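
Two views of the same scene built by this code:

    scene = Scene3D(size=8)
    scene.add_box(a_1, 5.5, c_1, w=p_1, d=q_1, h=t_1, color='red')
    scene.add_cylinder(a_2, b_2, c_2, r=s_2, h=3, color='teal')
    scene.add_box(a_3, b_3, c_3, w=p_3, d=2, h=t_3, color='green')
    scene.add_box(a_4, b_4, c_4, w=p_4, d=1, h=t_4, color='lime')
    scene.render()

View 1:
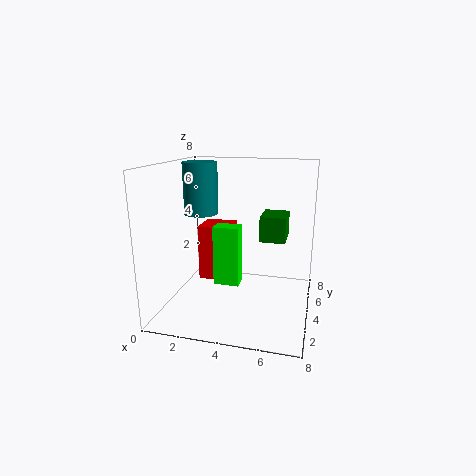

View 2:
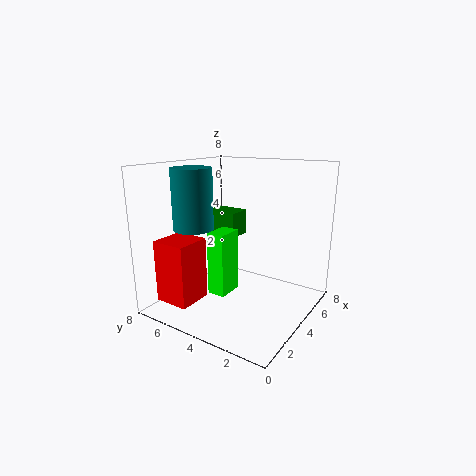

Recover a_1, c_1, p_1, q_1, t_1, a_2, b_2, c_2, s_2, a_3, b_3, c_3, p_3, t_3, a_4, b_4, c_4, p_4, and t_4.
a_1 = 1; c_1 = 0.5; p_1 = 2; q_1 = 2; t_1 = 3.5; a_2 = 1.5; b_2 = 5; c_2 = 5; s_2 = 1; a_3 = 5; b_3 = 5; c_3 = 3.5; p_3 = 1.5; t_3 = 1.5; a_4 = 2.5; b_4 = 4; c_4 = 1; p_4 = 1.5; t_4 = 3.5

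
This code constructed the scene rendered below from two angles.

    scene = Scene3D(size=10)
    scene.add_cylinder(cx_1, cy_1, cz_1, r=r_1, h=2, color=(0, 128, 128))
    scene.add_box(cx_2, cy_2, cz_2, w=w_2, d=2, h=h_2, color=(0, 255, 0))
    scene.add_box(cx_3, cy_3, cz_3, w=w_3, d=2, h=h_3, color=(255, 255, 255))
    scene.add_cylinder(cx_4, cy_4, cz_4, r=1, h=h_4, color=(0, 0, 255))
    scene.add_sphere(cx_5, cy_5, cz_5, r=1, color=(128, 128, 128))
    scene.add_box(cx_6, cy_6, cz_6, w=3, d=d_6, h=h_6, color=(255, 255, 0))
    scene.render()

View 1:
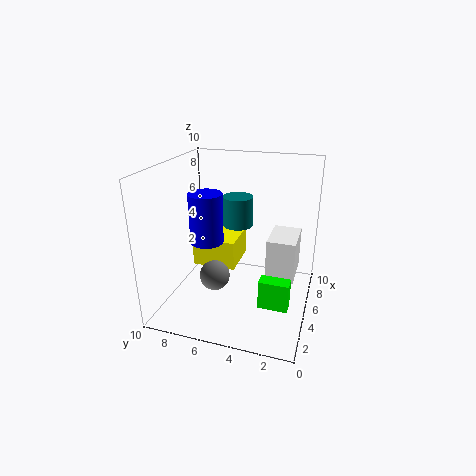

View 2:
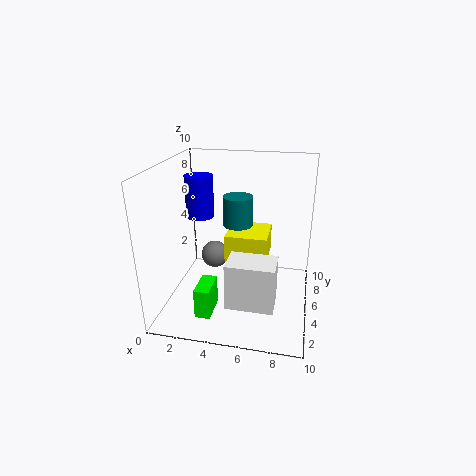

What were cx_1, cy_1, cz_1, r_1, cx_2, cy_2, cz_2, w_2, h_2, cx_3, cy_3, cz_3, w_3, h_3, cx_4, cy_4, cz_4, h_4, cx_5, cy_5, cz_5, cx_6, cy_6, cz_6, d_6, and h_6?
cx_1 = 5
cy_1 = 5
cz_1 = 6
r_1 = 1
cx_2 = 3
cy_2 = 1
cz_2 = 1
w_2 = 1
h_2 = 2
cx_3 = 5
cy_3 = 1
cz_3 = 2
w_3 = 3
h_3 = 3
cx_4 = 2
cy_4 = 6
cz_4 = 6
h_4 = 3
cx_5 = 3
cy_5 = 6
cz_5 = 3
cx_6 = 4
cy_6 = 5
cz_6 = 3
d_6 = 3
h_6 = 2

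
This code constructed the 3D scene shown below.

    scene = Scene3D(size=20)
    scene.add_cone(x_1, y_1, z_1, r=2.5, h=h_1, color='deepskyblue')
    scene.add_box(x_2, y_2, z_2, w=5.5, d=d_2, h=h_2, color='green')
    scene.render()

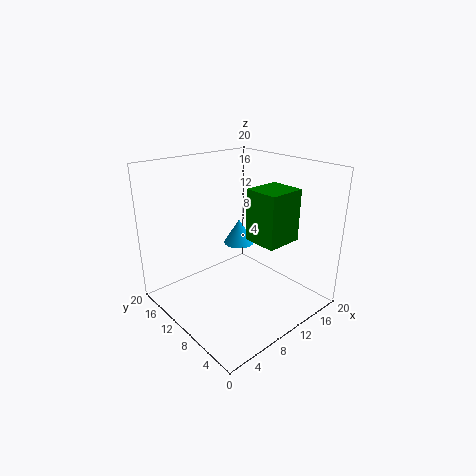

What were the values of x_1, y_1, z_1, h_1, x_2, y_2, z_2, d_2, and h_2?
x_1 = 15.5
y_1 = 16
z_1 = 5.5
h_1 = 4
x_2 = 12
y_2 = 5.5
z_2 = 9
d_2 = 5
h_2 = 7.5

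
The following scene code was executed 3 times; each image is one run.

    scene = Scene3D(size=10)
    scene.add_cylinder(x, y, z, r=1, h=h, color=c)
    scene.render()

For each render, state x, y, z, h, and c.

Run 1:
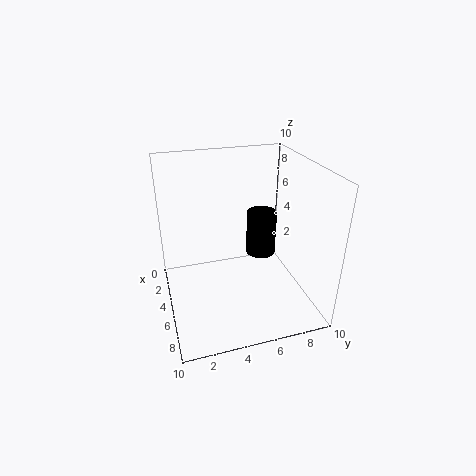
x = 5.5; y = 6.5; z = 4; h = 3; c = 'black'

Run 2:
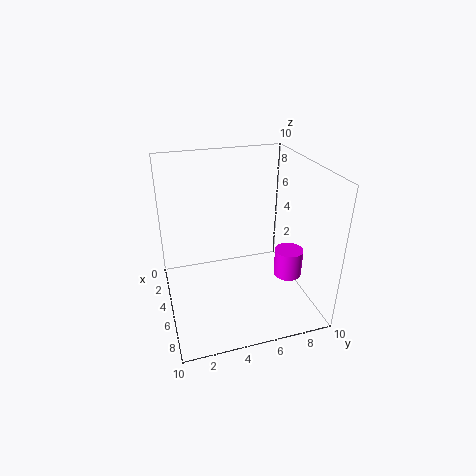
x = 6; y = 8.5; z = 2; h = 2; c = 'magenta'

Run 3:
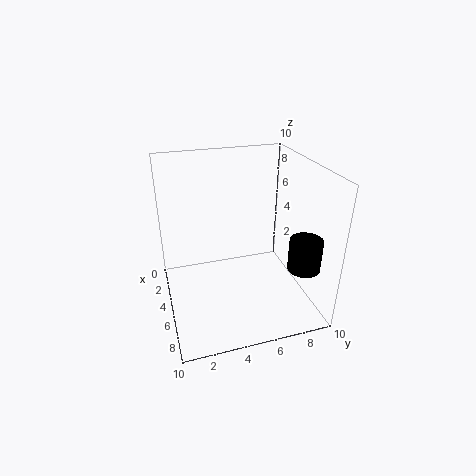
x = 9; y = 8; z = 4.5; h = 2; c = 'black'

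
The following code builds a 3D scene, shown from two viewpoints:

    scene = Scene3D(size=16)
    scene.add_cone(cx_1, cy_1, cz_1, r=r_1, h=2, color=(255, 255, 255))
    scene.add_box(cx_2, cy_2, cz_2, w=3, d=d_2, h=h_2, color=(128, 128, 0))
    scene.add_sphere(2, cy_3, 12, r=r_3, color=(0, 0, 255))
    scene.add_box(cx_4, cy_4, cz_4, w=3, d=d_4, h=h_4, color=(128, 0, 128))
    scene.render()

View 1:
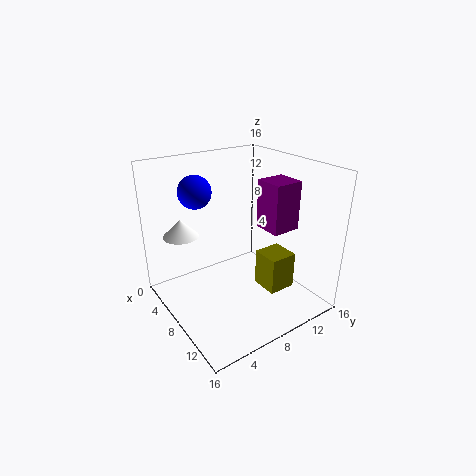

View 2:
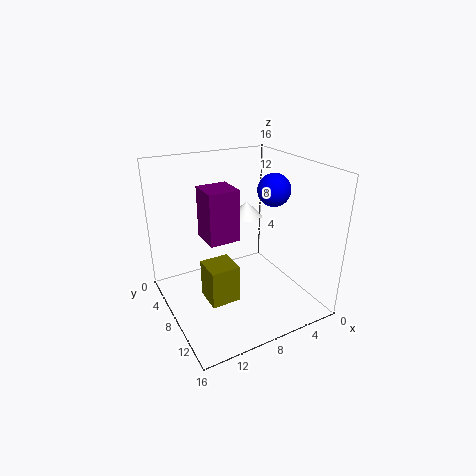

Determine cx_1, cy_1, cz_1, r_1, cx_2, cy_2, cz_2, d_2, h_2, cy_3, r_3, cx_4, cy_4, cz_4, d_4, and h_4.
cx_1 = 4; cy_1 = 3; cz_1 = 8; r_1 = 2; cx_2 = 10; cy_2 = 9; cz_2 = 3; d_2 = 3; h_2 = 4; cy_3 = 6; r_3 = 2; cx_4 = 10; cy_4 = 9; cz_4 = 10; d_4 = 3; h_4 = 5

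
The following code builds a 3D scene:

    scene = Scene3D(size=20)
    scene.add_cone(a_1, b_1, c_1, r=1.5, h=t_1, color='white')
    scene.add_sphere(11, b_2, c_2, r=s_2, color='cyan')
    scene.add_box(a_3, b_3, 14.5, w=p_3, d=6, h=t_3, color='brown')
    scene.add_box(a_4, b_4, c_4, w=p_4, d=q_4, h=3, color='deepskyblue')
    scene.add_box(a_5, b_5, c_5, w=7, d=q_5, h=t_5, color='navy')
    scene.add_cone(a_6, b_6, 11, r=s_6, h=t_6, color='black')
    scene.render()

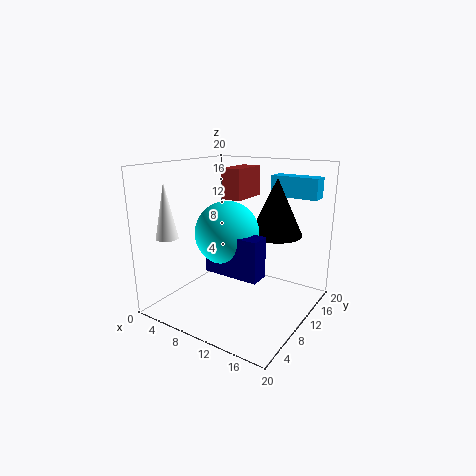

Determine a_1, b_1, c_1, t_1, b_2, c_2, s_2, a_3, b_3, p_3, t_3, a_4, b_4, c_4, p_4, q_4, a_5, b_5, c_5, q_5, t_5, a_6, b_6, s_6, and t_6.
a_1 = 3, b_1 = 3.5, c_1 = 10.5, t_1 = 7.5, b_2 = 6, c_2 = 12, s_2 = 4, a_3 = 5.5, b_3 = 12.5, p_3 = 3, t_3 = 4.5, a_4 = 11.5, b_4 = 16.5, c_4 = 15, p_4 = 7, q_4 = 2.5, a_5 = 9.5, b_5 = 3.5, c_5 = 7.5, q_5 = 2.5, t_5 = 5, a_6 = 15, b_6 = 11.5, s_6 = 3.5, t_6 = 7.5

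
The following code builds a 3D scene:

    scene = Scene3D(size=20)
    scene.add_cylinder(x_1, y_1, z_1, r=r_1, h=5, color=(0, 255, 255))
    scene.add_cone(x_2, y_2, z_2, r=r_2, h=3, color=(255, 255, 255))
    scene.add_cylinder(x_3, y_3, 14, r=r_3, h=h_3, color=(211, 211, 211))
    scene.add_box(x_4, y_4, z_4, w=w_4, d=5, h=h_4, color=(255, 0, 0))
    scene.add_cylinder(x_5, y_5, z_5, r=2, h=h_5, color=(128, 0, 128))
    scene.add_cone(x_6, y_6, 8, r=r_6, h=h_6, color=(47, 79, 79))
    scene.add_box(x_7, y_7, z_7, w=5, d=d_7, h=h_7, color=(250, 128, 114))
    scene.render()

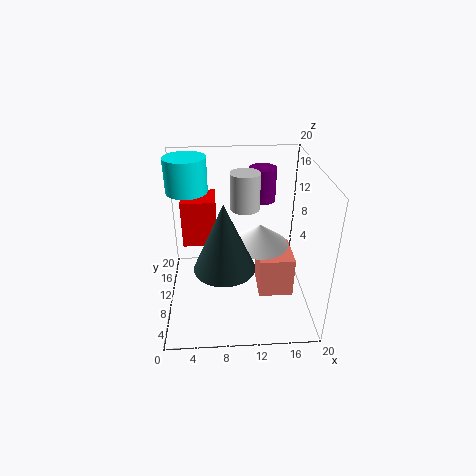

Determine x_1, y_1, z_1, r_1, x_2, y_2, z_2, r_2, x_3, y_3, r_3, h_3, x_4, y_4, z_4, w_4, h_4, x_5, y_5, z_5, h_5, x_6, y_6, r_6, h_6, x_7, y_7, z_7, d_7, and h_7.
x_1 = 3, y_1 = 15, z_1 = 15, r_1 = 3, x_2 = 13, y_2 = 10, z_2 = 9, r_2 = 4, x_3 = 11, y_3 = 11, r_3 = 2, h_3 = 5, x_4 = 2, y_4 = 13, z_4 = 7, w_4 = 5, h_4 = 7, x_5 = 14, y_5 = 16, z_5 = 13, h_5 = 5, x_6 = 8, y_6 = 6, r_6 = 4, h_6 = 9, x_7 = 13, y_7 = 8, z_7 = 1, d_7 = 6, h_7 = 6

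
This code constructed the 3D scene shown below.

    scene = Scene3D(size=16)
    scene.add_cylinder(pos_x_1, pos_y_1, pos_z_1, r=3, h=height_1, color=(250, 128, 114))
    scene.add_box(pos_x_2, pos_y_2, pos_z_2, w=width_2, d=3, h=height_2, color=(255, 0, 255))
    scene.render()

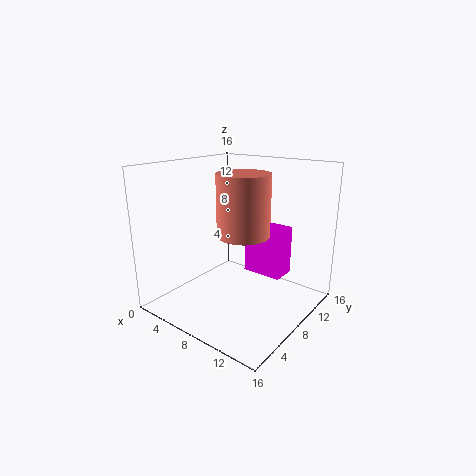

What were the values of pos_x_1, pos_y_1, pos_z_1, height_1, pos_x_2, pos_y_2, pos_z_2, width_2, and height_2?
pos_x_1 = 8
pos_y_1 = 9
pos_z_1 = 8
height_1 = 7
pos_x_2 = 6
pos_y_2 = 12
pos_z_2 = 2
width_2 = 5
height_2 = 6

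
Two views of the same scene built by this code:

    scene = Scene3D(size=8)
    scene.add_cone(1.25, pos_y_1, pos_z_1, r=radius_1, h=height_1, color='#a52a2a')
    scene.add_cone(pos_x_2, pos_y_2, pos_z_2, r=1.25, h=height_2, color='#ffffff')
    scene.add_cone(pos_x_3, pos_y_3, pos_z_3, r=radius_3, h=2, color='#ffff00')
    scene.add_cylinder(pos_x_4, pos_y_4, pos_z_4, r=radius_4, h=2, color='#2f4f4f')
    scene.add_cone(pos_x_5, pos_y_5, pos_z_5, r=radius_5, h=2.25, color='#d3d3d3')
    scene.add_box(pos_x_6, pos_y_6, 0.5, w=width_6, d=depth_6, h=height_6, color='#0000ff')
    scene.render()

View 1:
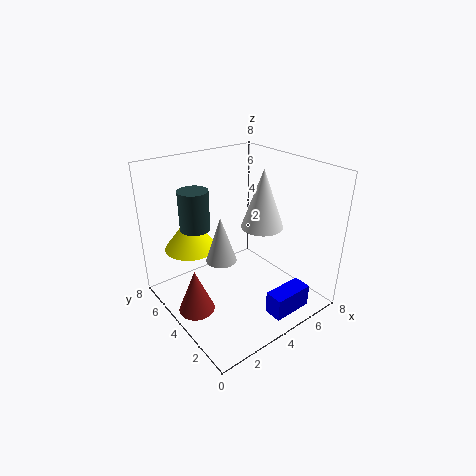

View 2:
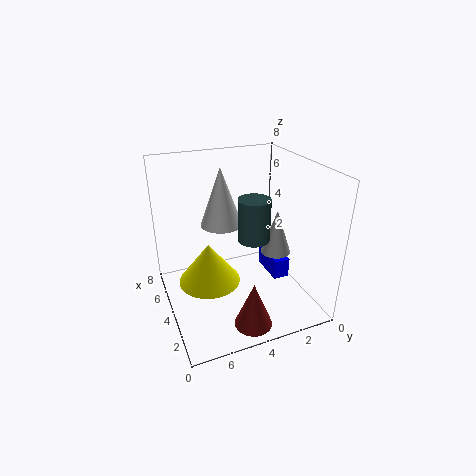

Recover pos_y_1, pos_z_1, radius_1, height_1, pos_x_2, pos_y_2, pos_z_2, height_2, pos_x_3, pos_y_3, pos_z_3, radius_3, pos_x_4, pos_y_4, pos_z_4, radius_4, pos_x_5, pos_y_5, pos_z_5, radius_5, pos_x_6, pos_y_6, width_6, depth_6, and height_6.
pos_y_1 = 4.25
pos_z_1 = 0.25
radius_1 = 1
height_1 = 2.5
pos_x_2 = 6
pos_y_2 = 4.25
pos_z_2 = 4
height_2 = 3.5
pos_x_3 = 2.25
pos_y_3 = 6.25
pos_z_3 = 3
radius_3 = 1.5
pos_x_4 = 1.5
pos_y_4 = 4.25
pos_z_4 = 5.25
radius_4 = 0.75
pos_x_5 = 2
pos_y_5 = 2.75
pos_z_5 = 4
radius_5 = 0.75
pos_x_6 = 4
pos_y_6 = 0.5
width_6 = 2.25
depth_6 = 1
height_6 = 1.25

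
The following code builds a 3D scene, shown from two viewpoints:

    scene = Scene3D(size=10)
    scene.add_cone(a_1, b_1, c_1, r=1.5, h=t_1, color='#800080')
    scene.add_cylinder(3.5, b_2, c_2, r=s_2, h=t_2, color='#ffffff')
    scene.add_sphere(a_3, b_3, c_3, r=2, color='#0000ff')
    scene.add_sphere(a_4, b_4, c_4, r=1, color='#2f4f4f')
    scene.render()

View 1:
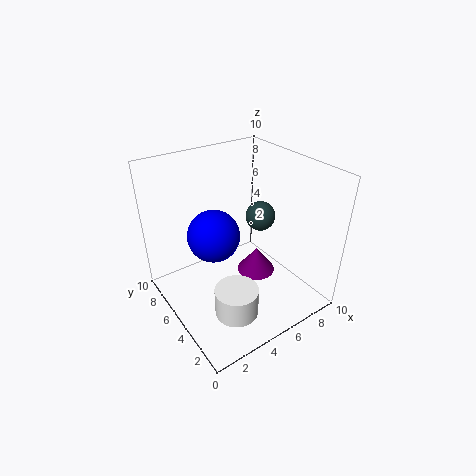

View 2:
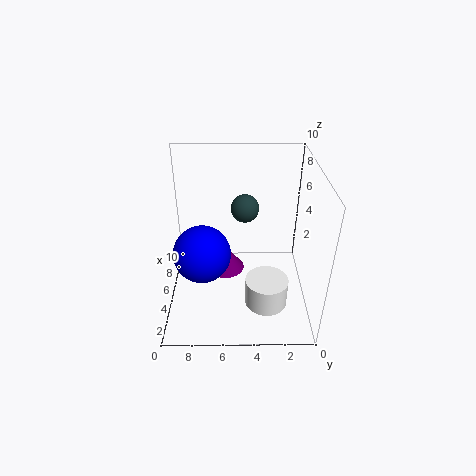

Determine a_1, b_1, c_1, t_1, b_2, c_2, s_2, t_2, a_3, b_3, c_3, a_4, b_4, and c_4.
a_1 = 7.5, b_1 = 6, c_1 = 0.5, t_1 = 2, b_2 = 3, c_2 = 0.5, s_2 = 1.5, t_2 = 2, a_3 = 4.5, b_3 = 7.5, c_3 = 4, a_4 = 6.5, b_4 = 4.5, c_4 = 6.5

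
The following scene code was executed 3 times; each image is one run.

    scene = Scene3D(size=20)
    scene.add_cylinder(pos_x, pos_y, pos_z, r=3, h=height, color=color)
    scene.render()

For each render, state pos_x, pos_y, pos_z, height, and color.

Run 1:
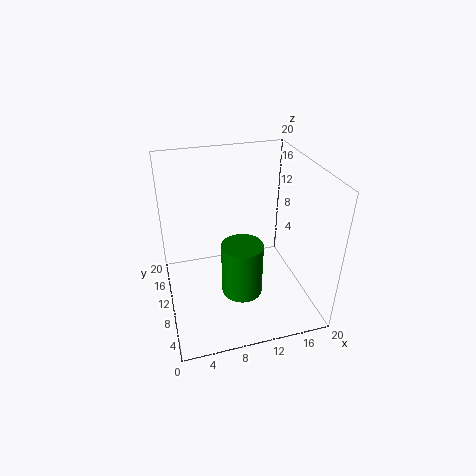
pos_x = 10.5; pos_y = 9.5; pos_z = 1; height = 8; color = 'green'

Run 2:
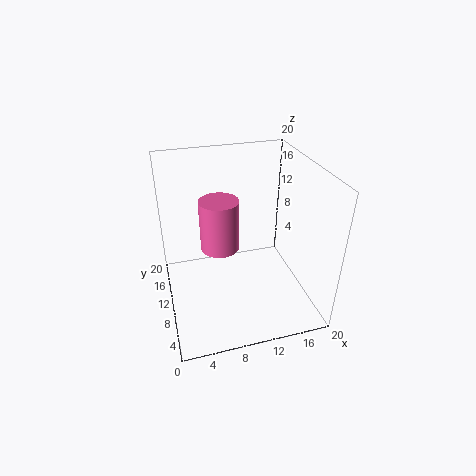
pos_x = 8.5; pos_y = 15; pos_z = 5.5; height = 8; color = 'hotpink'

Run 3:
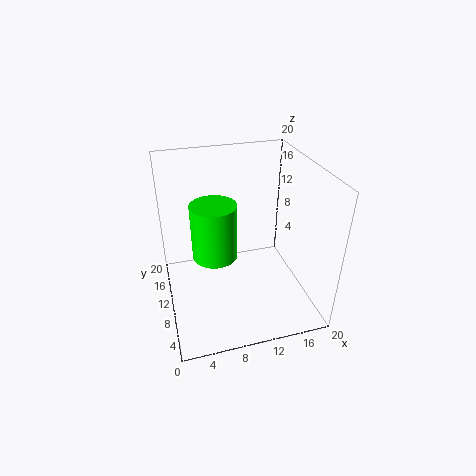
pos_x = 6.5; pos_y = 9; pos_z = 8.5; height = 7.5; color = 'lime'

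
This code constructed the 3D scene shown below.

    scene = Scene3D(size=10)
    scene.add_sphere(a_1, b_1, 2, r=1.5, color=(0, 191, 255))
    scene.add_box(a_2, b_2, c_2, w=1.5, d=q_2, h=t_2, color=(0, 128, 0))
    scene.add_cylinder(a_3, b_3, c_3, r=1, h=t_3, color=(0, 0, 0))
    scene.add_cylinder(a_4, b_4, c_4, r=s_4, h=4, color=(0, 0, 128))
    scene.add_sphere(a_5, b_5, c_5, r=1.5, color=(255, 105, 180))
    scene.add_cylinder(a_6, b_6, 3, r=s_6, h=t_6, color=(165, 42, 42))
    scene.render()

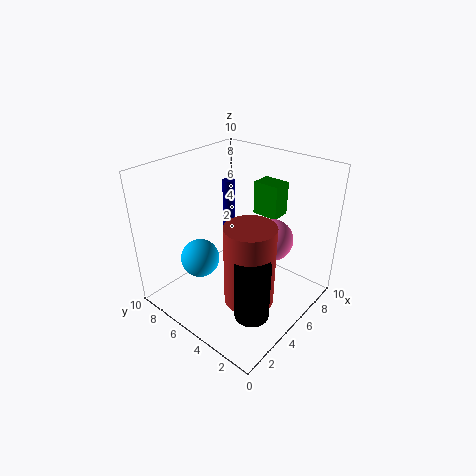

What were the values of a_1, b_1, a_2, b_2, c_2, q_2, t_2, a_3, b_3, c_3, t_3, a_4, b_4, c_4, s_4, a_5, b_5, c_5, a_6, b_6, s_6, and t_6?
a_1 = 4.5, b_1 = 8.5, a_2 = 8, b_2 = 4, c_2 = 5.5, q_2 = 2, t_2 = 2.5, a_3 = 1.5, b_3 = 1, c_3 = 3, t_3 = 3.5, a_4 = 8, b_4 = 8.5, c_4 = 3.5, s_4 = 0.5, a_5 = 7, b_5 = 3.5, c_5 = 4.5, a_6 = 2.5, b_6 = 2, s_6 = 1.5, t_6 = 5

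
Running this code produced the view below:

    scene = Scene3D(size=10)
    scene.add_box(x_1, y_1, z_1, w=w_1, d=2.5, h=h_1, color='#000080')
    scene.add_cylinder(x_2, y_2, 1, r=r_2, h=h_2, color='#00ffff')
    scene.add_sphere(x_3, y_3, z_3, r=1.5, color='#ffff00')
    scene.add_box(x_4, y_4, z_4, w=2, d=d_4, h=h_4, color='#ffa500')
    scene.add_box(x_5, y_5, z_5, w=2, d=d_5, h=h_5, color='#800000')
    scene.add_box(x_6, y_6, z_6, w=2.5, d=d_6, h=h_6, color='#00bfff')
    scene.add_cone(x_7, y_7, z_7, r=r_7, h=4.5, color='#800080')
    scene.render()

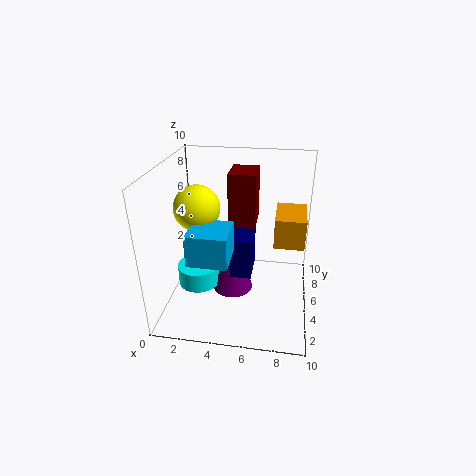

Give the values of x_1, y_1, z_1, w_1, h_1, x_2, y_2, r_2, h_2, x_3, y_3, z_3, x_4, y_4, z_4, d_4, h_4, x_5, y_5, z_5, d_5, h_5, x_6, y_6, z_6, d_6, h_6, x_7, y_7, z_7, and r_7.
x_1 = 4.5; y_1 = 4.5; z_1 = 2; w_1 = 1.5; h_1 = 3; x_2 = 2; y_2 = 5; r_2 = 1.5; h_2 = 1.5; x_3 = 2.5; y_3 = 4; z_3 = 7.5; x_4 = 7.5; y_4 = 4; z_4 = 5; d_4 = 3; h_4 = 2; x_5 = 4; y_5 = 6.5; z_5 = 5; d_5 = 2.5; h_5 = 4; x_6 = 2.5; y_6 = 1; z_6 = 5; d_6 = 2.5; h_6 = 2; x_7 = 4.5; y_7 = 5.5; z_7 = 0.5; r_7 = 1.5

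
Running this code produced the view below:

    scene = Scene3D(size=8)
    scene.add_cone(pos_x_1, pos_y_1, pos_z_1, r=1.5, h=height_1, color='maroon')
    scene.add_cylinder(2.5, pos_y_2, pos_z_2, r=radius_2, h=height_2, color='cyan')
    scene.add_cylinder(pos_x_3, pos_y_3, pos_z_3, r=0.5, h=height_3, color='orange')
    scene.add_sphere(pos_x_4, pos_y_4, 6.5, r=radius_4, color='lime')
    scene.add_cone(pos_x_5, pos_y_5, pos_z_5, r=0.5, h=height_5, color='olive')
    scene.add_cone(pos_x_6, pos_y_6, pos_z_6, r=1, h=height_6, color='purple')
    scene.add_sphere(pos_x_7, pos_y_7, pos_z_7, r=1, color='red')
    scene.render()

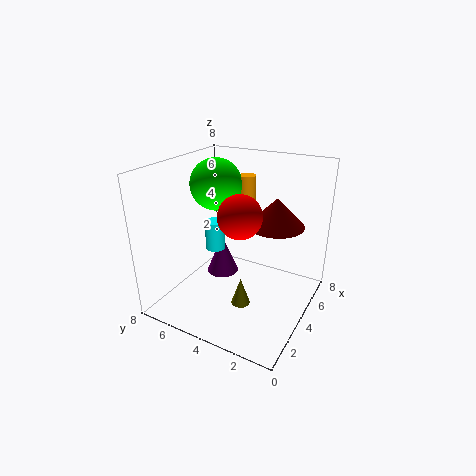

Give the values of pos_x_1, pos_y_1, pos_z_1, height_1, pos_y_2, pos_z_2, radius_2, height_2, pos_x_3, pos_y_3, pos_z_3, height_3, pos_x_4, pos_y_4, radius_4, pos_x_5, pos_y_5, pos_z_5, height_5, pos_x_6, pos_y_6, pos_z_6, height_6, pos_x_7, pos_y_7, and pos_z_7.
pos_x_1 = 4.5, pos_y_1 = 2, pos_z_1 = 5, height_1 = 1.5, pos_y_2 = 4.5, pos_z_2 = 4, radius_2 = 0.5, height_2 = 1.5, pos_x_3 = 6, pos_y_3 = 4.5, pos_z_3 = 5, height_3 = 2, pos_x_4 = 5, pos_y_4 = 6, radius_4 = 1.5, pos_x_5 = 2.5, pos_y_5 = 3, pos_z_5 = 1, height_5 = 1.5, pos_x_6 = 5.5, pos_y_6 = 6, pos_z_6 = 0.5, height_6 = 2.5, pos_x_7 = 1.5, pos_y_7 = 2.5, pos_z_7 = 6.5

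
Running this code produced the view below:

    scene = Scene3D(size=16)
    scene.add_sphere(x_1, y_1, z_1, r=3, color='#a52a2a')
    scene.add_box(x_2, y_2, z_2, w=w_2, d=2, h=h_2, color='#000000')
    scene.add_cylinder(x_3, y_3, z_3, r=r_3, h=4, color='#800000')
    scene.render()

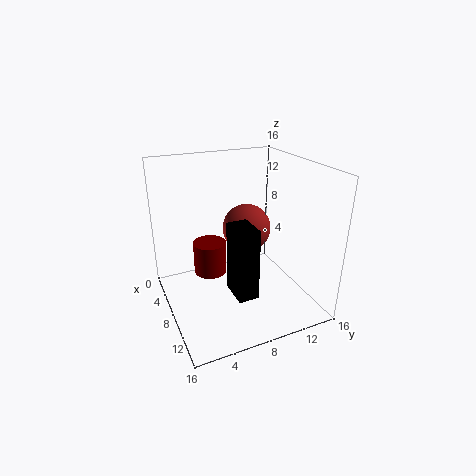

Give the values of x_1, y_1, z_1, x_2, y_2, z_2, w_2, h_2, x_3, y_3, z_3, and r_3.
x_1 = 4
y_1 = 11
z_1 = 7
x_2 = 12
y_2 = 5
z_2 = 5
w_2 = 3
h_2 = 7
x_3 = 4
y_3 = 6
z_3 = 2
r_3 = 2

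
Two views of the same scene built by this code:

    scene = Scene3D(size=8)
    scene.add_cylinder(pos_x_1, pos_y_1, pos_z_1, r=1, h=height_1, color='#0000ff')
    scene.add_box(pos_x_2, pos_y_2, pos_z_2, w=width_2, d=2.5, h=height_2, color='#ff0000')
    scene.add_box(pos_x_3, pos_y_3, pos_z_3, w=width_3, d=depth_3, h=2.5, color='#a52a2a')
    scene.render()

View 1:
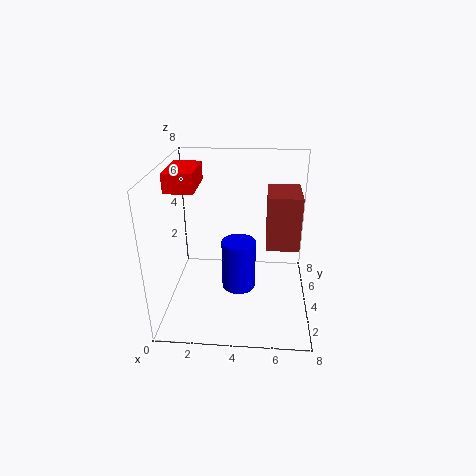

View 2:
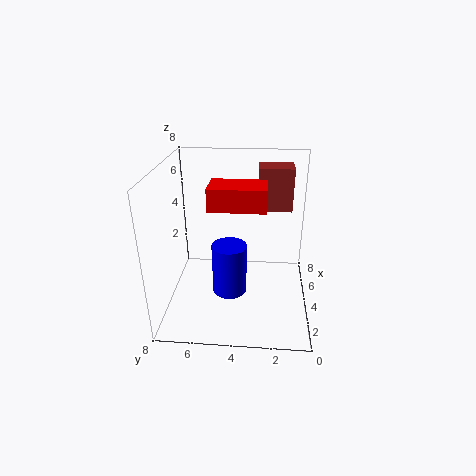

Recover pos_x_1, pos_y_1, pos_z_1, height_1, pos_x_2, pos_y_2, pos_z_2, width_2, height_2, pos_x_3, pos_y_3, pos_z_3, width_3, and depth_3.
pos_x_1 = 4
pos_y_1 = 4.5
pos_z_1 = 0.5
height_1 = 3
pos_x_2 = 0.5
pos_y_2 = 2.5
pos_z_2 = 7
width_2 = 1.5
height_2 = 1
pos_x_3 = 5.5
pos_y_3 = 1
pos_z_3 = 5
width_3 = 1.5
depth_3 = 2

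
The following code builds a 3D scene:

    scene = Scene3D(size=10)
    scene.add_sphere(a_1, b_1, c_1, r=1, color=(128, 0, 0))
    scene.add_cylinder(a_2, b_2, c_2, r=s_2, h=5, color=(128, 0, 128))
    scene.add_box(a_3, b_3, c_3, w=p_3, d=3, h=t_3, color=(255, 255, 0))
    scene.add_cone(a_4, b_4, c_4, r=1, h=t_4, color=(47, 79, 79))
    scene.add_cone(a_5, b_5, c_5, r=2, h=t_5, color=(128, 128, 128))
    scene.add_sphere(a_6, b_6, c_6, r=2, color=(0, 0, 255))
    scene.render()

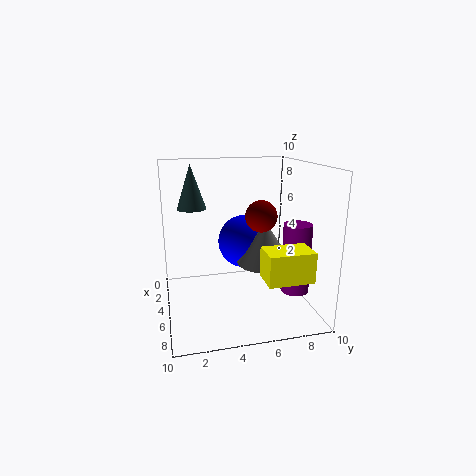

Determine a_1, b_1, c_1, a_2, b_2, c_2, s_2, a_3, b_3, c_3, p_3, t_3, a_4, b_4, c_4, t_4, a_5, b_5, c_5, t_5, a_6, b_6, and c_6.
a_1 = 7
b_1 = 6
c_1 = 7
a_2 = 6
b_2 = 9
c_2 = 1
s_2 = 1
a_3 = 7
b_3 = 6
c_3 = 3
p_3 = 2
t_3 = 2
a_4 = 4
b_4 = 2
c_4 = 7
t_4 = 3
a_5 = 5
b_5 = 7
c_5 = 3
t_5 = 3
a_6 = 3
b_6 = 6
c_6 = 4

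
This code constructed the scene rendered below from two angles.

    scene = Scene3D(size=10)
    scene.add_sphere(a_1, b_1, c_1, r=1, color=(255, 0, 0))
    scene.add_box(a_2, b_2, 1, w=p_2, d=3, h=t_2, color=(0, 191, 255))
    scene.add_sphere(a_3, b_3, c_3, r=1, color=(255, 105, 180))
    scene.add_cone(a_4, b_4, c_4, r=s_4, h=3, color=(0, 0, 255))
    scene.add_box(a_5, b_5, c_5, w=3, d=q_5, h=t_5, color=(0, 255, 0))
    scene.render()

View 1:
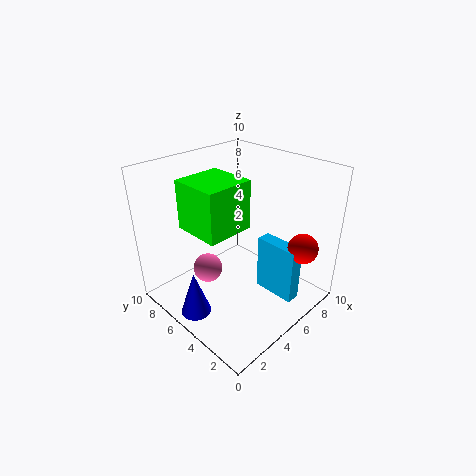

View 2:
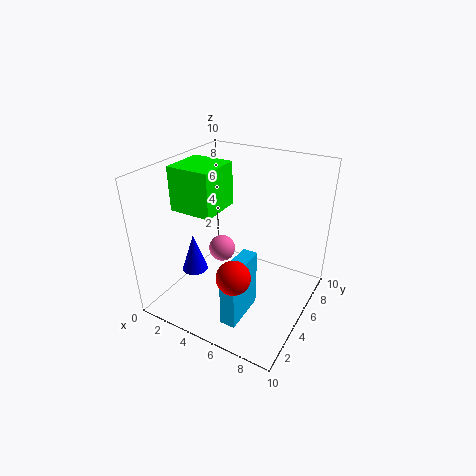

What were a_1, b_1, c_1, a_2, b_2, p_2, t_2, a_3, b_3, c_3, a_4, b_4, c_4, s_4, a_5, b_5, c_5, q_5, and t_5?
a_1 = 7; b_1 = 1; c_1 = 5; a_2 = 6; b_2 = 1; p_2 = 1; t_2 = 4; a_3 = 3; b_3 = 6; c_3 = 3; a_4 = 1; b_4 = 5; c_4 = 1; s_4 = 1; a_5 = 1; b_5 = 3; c_5 = 7; q_5 = 3; t_5 = 3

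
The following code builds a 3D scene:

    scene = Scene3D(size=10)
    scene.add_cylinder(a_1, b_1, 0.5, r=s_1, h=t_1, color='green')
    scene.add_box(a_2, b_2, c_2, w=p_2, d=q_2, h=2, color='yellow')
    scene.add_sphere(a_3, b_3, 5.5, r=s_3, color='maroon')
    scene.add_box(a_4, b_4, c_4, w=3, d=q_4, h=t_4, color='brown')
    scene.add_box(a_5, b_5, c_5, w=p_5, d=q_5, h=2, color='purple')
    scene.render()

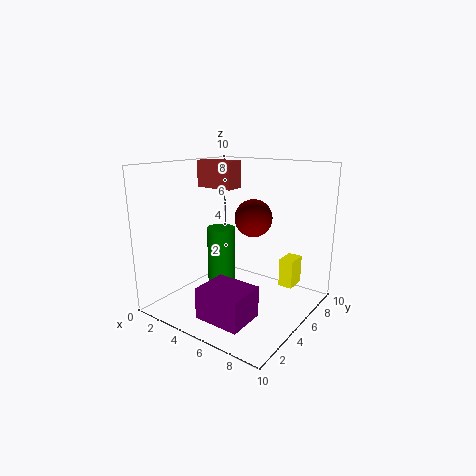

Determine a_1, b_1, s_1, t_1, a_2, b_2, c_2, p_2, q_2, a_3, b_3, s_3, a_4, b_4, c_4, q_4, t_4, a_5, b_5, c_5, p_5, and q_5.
a_1 = 3.5; b_1 = 5; s_1 = 1; t_1 = 5; a_2 = 7.5; b_2 = 6.5; c_2 = 1.5; p_2 = 1; q_2 = 1.5; a_3 = 4; b_3 = 8.5; s_3 = 1.5; a_4 = 0.5; b_4 = 6; c_4 = 8; q_4 = 1.5; t_4 = 2; a_5 = 5; b_5 = 0.5; c_5 = 1; p_5 = 3; q_5 = 2.5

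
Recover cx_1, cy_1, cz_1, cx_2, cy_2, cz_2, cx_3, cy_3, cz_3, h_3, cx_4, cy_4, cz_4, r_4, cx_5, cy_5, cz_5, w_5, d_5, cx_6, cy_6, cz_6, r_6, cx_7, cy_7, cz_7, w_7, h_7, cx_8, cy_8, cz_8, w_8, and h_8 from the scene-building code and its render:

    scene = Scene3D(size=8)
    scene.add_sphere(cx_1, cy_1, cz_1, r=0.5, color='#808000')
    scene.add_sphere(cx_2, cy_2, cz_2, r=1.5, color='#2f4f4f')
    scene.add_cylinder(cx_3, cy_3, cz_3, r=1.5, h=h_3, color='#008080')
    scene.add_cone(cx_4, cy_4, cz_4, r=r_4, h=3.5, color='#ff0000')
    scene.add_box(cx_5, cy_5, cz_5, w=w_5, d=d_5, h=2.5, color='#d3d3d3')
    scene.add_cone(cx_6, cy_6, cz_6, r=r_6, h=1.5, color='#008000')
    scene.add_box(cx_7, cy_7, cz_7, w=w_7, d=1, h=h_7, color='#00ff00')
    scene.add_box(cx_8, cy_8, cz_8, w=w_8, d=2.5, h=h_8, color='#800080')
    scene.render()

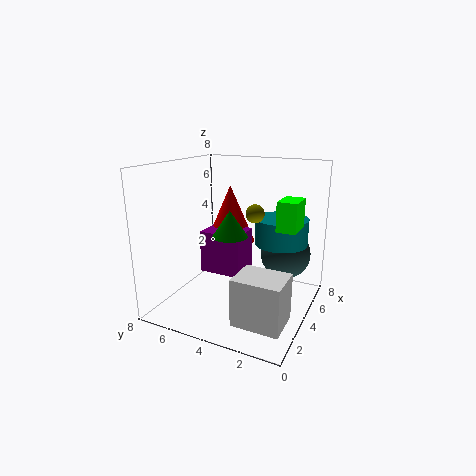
cx_1 = 4; cy_1 = 3; cz_1 = 5.5; cx_2 = 6.5; cy_2 = 2; cz_2 = 2.5; cx_3 = 5.5; cy_3 = 2; cz_3 = 3.5; h_3 = 1.5; cx_4 = 6; cy_4 = 5.5; cz_4 = 3; r_4 = 1.5; cx_5 = 1; cy_5 = 0.5; cz_5 = 0.5; w_5 = 2; d_5 = 2.5; cx_6 = 4; cy_6 = 4.5; cz_6 = 4; r_6 = 1; cx_7 = 3; cy_7 = 0.5; cz_7 = 5; w_7 = 1.5; h_7 = 1.5; cx_8 = 4; cy_8 = 4; cz_8 = 1.5; w_8 = 2; h_8 = 2.5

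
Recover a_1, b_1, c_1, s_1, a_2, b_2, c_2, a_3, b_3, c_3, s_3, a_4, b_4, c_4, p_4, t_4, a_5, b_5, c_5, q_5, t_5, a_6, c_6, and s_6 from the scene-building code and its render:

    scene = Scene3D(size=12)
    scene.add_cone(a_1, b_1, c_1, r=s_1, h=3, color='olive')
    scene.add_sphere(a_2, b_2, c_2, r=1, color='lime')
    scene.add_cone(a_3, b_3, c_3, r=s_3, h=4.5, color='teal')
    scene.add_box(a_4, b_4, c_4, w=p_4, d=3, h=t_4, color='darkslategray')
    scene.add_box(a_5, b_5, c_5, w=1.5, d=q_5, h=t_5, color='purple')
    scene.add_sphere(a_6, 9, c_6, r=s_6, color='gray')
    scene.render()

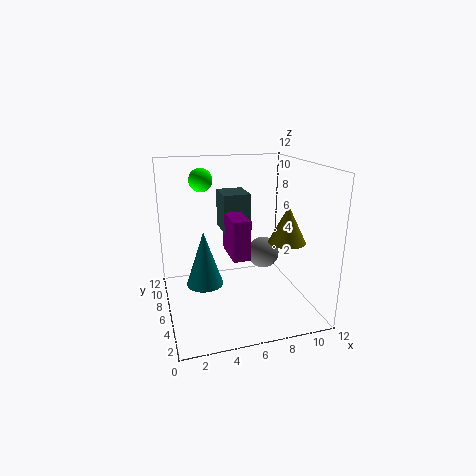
a_1 = 9.5, b_1 = 4, c_1 = 6, s_1 = 1.5, a_2 = 3.5, b_2 = 8.5, c_2 = 10.5, a_3 = 3, b_3 = 5.5, c_3 = 2.5, s_3 = 1.5, a_4 = 5.5, b_4 = 8.5, c_4 = 5.5, p_4 = 2.5, t_4 = 3.5, a_5 = 5.5, b_5 = 5.5, c_5 = 4, q_5 = 3.5, t_5 = 3.5, a_6 = 9.5, c_6 = 3, s_6 = 1.5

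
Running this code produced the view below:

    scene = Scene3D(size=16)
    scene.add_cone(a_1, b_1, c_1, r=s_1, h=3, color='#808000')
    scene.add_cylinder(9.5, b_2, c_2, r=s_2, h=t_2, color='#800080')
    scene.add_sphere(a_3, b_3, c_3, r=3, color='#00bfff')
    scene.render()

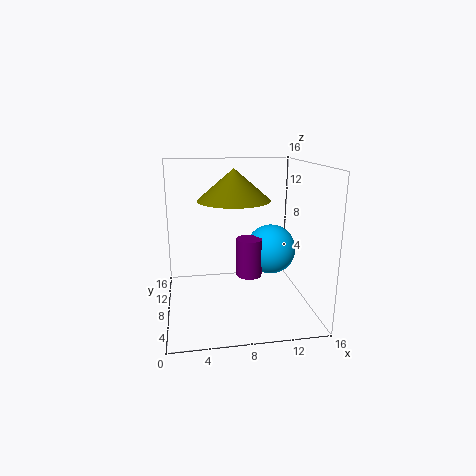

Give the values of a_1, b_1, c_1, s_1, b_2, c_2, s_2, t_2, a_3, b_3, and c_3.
a_1 = 7, b_1 = 4.5, c_1 = 13, s_1 = 3.5, b_2 = 9, c_2 = 3, s_2 = 1.5, t_2 = 4.5, a_3 = 12.5, b_3 = 10.5, c_3 = 5.5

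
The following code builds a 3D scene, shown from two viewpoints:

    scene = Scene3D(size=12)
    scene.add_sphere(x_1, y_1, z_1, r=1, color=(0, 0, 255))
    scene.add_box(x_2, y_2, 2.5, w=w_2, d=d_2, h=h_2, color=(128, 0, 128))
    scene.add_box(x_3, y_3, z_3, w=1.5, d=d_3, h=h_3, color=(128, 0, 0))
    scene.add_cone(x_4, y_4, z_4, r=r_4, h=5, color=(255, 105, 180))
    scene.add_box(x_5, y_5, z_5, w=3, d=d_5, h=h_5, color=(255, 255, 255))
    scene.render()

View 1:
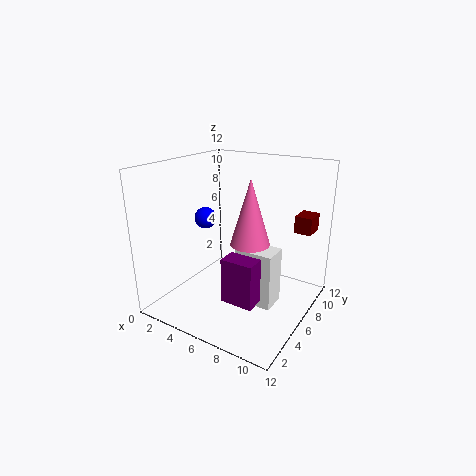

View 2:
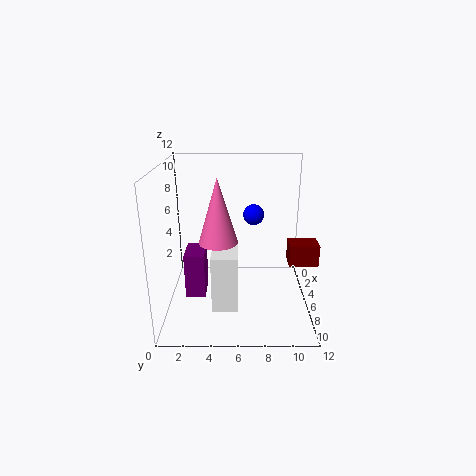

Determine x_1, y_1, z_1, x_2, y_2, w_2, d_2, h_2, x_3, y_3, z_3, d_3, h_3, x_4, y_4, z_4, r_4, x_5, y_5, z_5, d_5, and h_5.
x_1 = 1.5; y_1 = 7.5; z_1 = 6.5; x_2 = 7; y_2 = 2; w_2 = 2.5; d_2 = 1.5; h_2 = 3.5; x_3 = 9.5; y_3 = 9.5; z_3 = 6; d_3 = 2; h_3 = 1.5; x_4 = 8; y_4 = 4.5; z_4 = 6.5; r_4 = 1.5; x_5 = 7; y_5 = 4; z_5 = 1.5; d_5 = 2; h_5 = 4.5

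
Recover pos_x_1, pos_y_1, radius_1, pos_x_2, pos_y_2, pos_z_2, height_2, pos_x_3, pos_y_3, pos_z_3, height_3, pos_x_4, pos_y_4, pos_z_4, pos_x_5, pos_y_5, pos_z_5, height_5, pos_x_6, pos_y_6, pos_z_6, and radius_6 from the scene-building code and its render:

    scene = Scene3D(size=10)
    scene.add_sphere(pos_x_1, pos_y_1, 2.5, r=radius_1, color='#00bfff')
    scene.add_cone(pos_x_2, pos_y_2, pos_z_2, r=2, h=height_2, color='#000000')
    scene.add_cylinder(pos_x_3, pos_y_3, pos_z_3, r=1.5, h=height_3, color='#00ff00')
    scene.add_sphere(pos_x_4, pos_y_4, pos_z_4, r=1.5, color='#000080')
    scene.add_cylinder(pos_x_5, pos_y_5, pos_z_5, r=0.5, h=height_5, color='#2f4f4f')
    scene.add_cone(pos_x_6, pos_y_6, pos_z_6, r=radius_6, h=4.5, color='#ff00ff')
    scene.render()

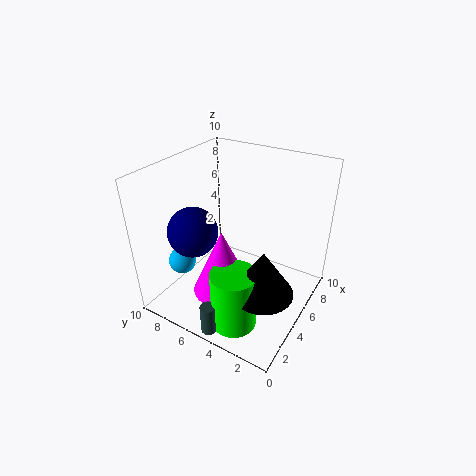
pos_x_1 = 3.5, pos_y_1 = 9, radius_1 = 1, pos_x_2 = 3, pos_y_2 = 2, pos_z_2 = 3, height_2 = 3, pos_x_3 = 2, pos_y_3 = 3.5, pos_z_3 = 0.5, height_3 = 4, pos_x_4 = 1.5, pos_y_4 = 6, pos_z_4 = 7, pos_x_5 = 0.5, pos_y_5 = 4.5, pos_z_5 = 0.5, height_5 = 2, pos_x_6 = 3, pos_y_6 = 5, pos_z_6 = 2, radius_6 = 2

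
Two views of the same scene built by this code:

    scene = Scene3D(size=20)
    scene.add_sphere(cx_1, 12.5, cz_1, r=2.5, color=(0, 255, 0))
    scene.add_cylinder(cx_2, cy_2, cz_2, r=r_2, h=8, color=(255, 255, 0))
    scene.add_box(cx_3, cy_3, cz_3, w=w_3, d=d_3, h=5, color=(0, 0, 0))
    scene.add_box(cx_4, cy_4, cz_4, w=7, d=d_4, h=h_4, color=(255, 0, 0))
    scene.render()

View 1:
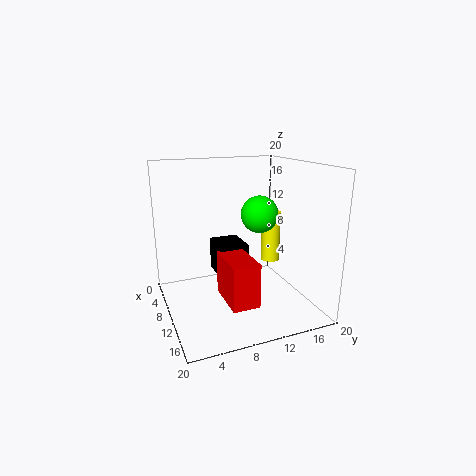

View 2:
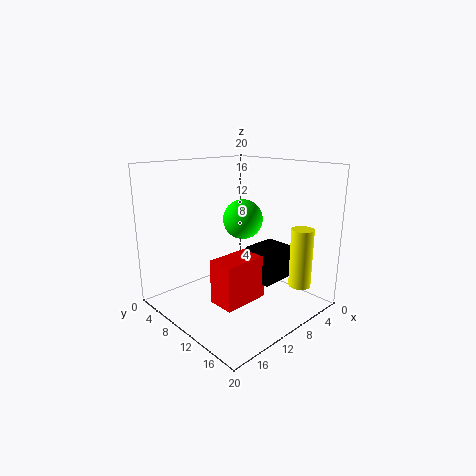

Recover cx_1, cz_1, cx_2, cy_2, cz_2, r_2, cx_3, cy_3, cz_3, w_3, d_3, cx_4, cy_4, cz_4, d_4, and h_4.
cx_1 = 11.5, cz_1 = 13.5, cx_2 = 5.5, cy_2 = 17.5, cz_2 = 4, r_2 = 1.5, cx_3 = 1.5, cy_3 = 8.5, cz_3 = 2.5, w_3 = 5.5, d_3 = 4.5, cx_4 = 6.5, cy_4 = 8, cz_4 = 0.5, d_4 = 4, h_4 = 6.5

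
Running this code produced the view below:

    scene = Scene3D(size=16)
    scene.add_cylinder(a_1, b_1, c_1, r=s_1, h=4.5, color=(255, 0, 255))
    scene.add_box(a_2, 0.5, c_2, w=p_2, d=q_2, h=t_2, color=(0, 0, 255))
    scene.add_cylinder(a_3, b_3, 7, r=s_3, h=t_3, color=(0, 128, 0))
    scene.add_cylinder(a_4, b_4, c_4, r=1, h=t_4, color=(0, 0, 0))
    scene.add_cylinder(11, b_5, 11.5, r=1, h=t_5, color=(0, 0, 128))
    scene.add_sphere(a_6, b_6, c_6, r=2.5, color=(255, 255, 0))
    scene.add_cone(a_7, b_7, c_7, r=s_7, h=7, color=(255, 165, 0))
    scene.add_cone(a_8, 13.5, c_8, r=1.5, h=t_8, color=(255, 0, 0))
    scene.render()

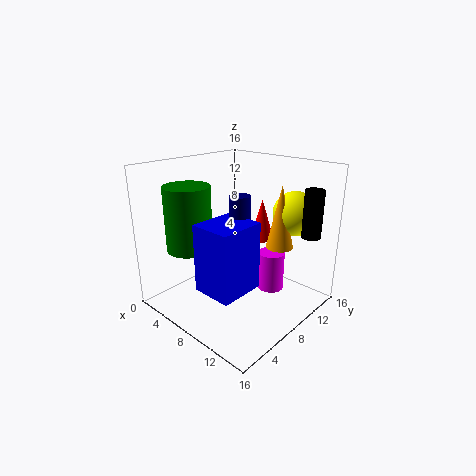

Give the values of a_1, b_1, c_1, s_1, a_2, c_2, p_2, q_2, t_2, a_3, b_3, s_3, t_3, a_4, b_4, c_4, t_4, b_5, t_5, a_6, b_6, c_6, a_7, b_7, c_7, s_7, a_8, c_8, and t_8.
a_1 = 10.5, b_1 = 11, c_1 = 1.5, s_1 = 1.5, a_2 = 9.5, c_2 = 5.5, p_2 = 4, q_2 = 4.5, t_2 = 6.5, a_3 = 4.5, b_3 = 4, s_3 = 2.5, t_3 = 7, a_4 = 15, b_4 = 11.5, c_4 = 9, t_4 = 5, b_5 = 5, t_5 = 2.5, a_6 = 12, b_6 = 13, c_6 = 10.5, a_7 = 11.5, b_7 = 11, c_7 = 7, s_7 = 1.5, a_8 = 7, c_8 = 6, t_8 = 5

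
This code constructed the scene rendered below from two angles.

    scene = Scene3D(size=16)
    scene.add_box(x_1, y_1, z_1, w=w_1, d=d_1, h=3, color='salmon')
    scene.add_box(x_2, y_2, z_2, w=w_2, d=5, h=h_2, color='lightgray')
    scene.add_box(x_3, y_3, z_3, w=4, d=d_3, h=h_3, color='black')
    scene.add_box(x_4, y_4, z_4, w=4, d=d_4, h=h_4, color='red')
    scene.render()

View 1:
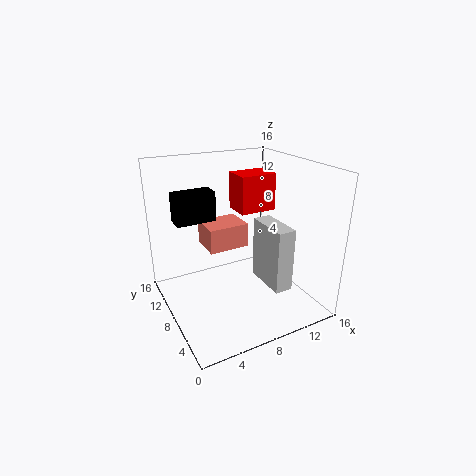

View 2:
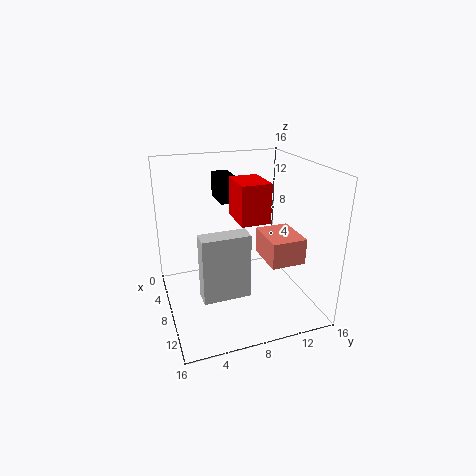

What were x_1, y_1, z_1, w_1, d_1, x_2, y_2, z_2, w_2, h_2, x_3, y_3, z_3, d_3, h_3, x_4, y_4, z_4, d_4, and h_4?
x_1 = 6
y_1 = 11
z_1 = 5
w_1 = 5
d_1 = 4
x_2 = 10
y_2 = 3
z_2 = 3
w_2 = 2
h_2 = 7
x_3 = 1
y_3 = 7
z_3 = 11
d_3 = 2
h_3 = 3
x_4 = 8
y_4 = 7
z_4 = 11
d_4 = 3
h_4 = 4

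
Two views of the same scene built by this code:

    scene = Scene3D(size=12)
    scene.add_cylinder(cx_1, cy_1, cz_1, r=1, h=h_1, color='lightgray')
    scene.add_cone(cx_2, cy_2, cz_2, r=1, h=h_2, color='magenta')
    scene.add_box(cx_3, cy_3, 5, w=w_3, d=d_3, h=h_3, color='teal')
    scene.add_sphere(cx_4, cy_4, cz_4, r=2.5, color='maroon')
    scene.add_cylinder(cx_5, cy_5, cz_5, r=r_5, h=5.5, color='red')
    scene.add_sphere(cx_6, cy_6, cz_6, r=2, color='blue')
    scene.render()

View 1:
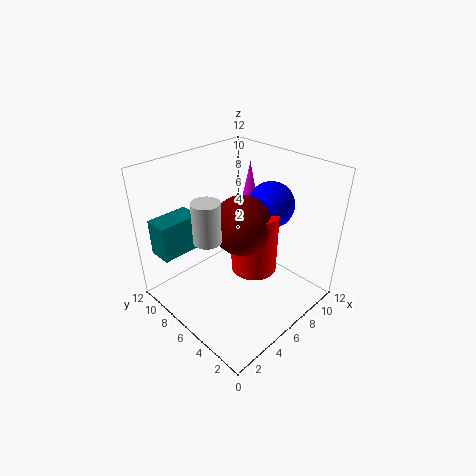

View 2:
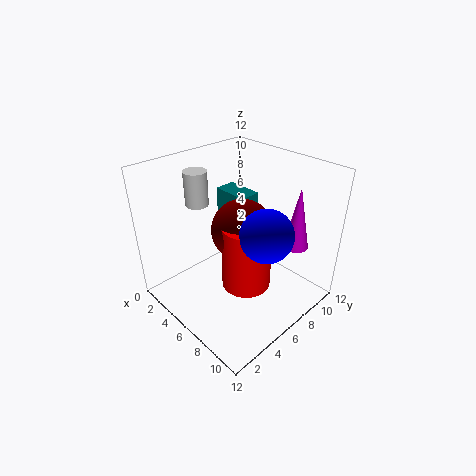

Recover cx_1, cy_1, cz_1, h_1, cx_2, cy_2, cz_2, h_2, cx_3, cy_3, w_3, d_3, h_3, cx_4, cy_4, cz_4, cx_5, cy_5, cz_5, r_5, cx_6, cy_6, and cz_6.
cx_1 = 2, cy_1 = 5, cz_1 = 8, h_1 = 3, cx_2 = 10, cy_2 = 8.5, cz_2 = 6, h_2 = 5, cx_3 = 0.5, cy_3 = 8.5, w_3 = 3.5, d_3 = 2, h_3 = 3, cx_4 = 6.5, cy_4 = 6, cz_4 = 7, cx_5 = 7.5, cy_5 = 5.5, cz_5 = 2.5, r_5 = 2, cx_6 = 9.5, cy_6 = 5.5, cz_6 = 8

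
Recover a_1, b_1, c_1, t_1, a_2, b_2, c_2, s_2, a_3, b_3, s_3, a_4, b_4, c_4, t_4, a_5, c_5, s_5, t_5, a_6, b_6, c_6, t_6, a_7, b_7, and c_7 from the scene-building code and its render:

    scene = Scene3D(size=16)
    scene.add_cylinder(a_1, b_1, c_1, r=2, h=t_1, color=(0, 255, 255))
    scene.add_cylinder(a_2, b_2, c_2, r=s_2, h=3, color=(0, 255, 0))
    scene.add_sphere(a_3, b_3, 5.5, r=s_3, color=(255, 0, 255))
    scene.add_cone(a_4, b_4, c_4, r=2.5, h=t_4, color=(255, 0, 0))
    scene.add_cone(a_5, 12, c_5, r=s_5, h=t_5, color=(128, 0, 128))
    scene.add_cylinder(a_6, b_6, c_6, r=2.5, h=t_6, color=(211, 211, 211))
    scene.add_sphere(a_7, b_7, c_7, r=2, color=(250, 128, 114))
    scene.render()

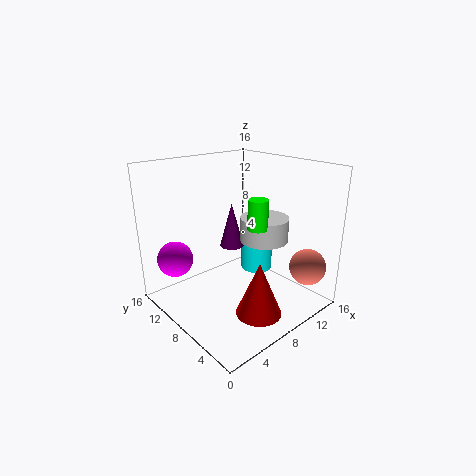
a_1 = 13.5
b_1 = 10.5
c_1 = 1.5
t_1 = 5
a_2 = 7
b_2 = 4
c_2 = 10.5
s_2 = 1
a_3 = 2.5
b_3 = 12.5
s_3 = 2
a_4 = 7.5
b_4 = 4
c_4 = 0.5
t_4 = 6
a_5 = 10.5
c_5 = 5
s_5 = 1.5
t_5 = 5.5
a_6 = 9
b_6 = 5
c_6 = 8.5
t_6 = 2.5
a_7 = 13
b_7 = 2
c_7 = 5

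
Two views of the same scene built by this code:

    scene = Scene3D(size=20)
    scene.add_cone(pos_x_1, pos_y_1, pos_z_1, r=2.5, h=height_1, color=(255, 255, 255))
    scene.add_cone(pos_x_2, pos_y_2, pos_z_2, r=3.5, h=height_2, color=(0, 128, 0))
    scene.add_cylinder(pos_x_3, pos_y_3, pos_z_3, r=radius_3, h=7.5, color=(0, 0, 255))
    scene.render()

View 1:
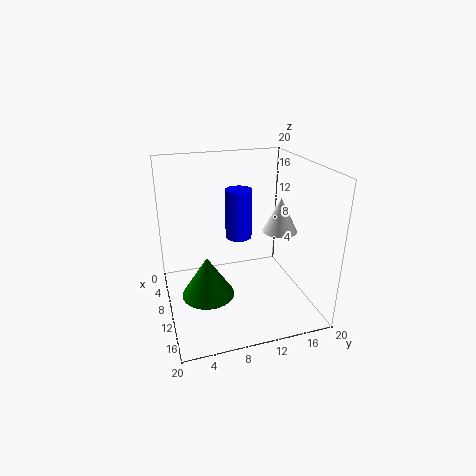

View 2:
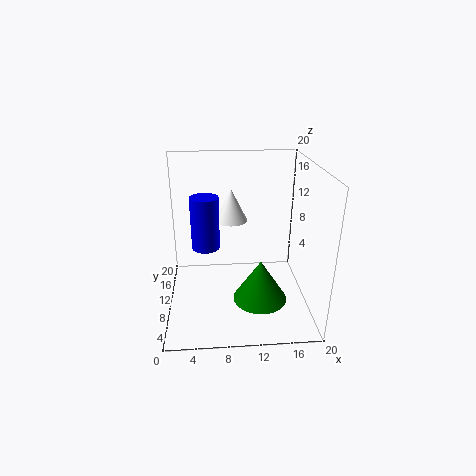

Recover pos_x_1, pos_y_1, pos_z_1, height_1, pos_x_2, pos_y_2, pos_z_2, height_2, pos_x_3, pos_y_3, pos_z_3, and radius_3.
pos_x_1 = 9.5; pos_y_1 = 16.5; pos_z_1 = 10; height_1 = 5; pos_x_2 = 12.5; pos_y_2 = 5; pos_z_2 = 3.5; height_2 = 5.5; pos_x_3 = 5.5; pos_y_3 = 11.5; pos_z_3 = 8; radius_3 = 2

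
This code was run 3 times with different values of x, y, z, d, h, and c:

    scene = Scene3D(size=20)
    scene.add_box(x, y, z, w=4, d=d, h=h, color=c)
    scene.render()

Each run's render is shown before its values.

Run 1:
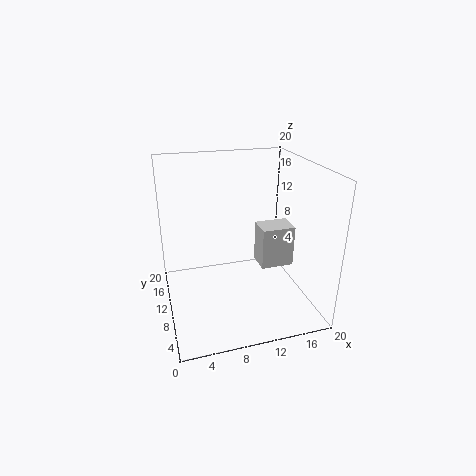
x = 11
y = 3
z = 9
d = 3
h = 5
c = 'lightgray'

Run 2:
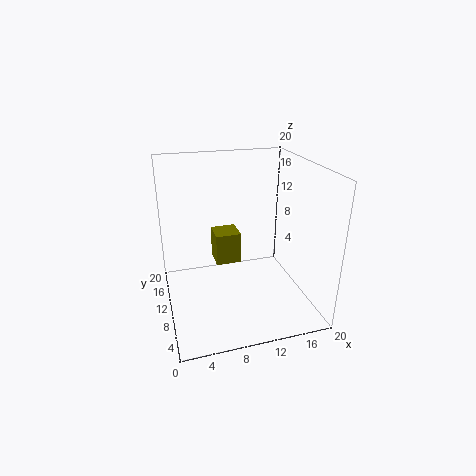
x = 8
y = 15
z = 3
d = 4
h = 5
c = 'olive'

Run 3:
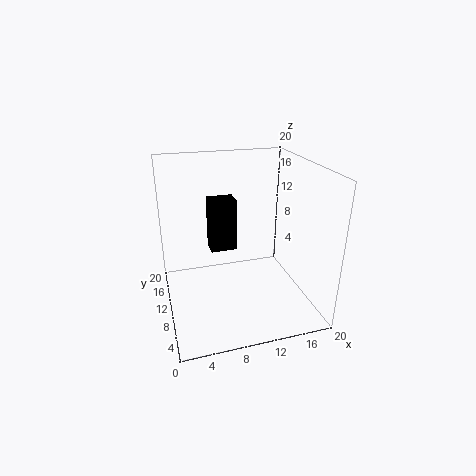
x = 7
y = 14
z = 6
d = 3
h = 8
c = 'black'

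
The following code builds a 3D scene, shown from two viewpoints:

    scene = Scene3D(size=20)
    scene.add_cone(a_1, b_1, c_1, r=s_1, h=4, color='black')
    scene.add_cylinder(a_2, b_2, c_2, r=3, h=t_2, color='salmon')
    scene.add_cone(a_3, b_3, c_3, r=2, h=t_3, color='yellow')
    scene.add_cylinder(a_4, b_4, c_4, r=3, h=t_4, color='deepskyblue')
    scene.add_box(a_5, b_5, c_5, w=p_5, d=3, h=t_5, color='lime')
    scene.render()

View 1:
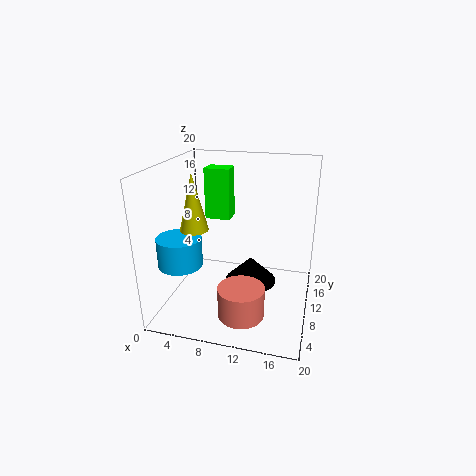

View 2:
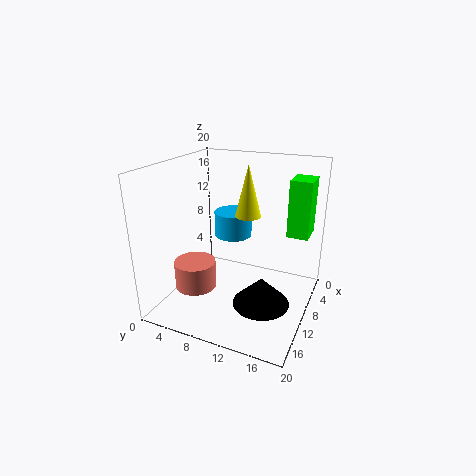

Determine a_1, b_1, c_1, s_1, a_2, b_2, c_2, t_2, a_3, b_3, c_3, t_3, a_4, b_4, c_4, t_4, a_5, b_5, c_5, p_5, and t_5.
a_1 = 11, b_1 = 14, c_1 = 1, s_1 = 4, a_2 = 12, b_2 = 4, c_2 = 2, t_2 = 4, a_3 = 4, b_3 = 9, c_3 = 11, t_3 = 8, a_4 = 3, b_4 = 6, c_4 = 7, t_4 = 4, a_5 = 3, b_5 = 16, c_5 = 10, p_5 = 4, t_5 = 8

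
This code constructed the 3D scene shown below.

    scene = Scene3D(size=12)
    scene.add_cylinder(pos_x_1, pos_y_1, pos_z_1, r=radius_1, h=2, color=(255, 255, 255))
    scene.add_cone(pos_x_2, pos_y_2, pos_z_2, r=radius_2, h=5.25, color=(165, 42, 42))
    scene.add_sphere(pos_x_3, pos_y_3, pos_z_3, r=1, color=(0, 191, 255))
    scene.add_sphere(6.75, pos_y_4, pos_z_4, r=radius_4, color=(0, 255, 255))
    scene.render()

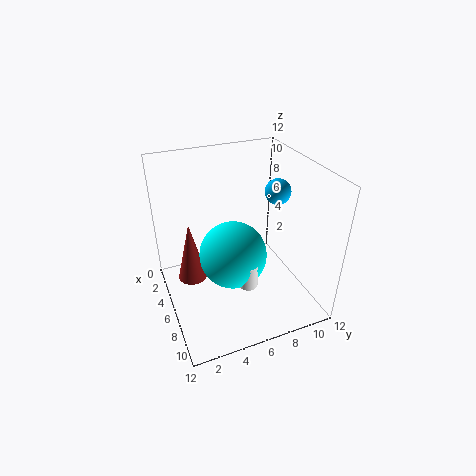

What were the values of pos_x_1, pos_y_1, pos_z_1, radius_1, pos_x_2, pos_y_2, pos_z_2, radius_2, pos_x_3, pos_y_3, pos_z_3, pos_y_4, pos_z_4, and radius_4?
pos_x_1 = 8.75
pos_y_1 = 5.75
pos_z_1 = 3.25
radius_1 = 0.75
pos_x_2 = 4.5
pos_y_2 = 2.25
pos_z_2 = 2
radius_2 = 1.25
pos_x_3 = 7.25
pos_y_3 = 8.75
pos_z_3 = 10.25
pos_y_4 = 5.25
pos_z_4 = 5
radius_4 = 2.75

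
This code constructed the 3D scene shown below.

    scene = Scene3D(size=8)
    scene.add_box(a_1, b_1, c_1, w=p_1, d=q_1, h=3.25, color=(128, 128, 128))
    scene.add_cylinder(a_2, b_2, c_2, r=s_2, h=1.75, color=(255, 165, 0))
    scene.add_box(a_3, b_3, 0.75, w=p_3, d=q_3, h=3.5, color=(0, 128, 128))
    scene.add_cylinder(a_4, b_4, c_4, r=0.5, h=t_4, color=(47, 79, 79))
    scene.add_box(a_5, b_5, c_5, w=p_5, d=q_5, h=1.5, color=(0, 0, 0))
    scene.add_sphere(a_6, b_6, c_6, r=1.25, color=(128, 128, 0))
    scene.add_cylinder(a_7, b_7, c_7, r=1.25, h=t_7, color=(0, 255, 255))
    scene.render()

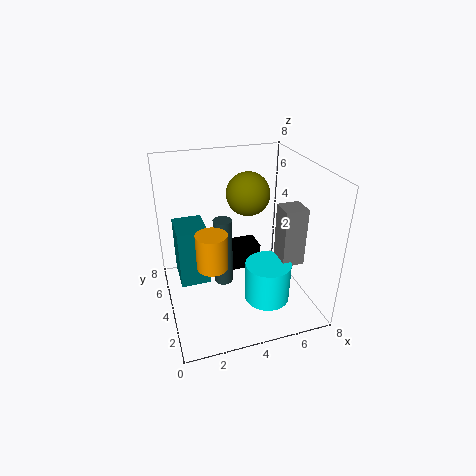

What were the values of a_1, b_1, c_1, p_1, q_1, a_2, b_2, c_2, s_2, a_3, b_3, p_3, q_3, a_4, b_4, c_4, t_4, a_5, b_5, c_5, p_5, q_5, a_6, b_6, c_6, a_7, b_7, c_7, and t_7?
a_1 = 6
b_1 = 2.25
c_1 = 2.75
p_1 = 1.25
q_1 = 1.25
a_2 = 2
b_2 = 1.75
c_2 = 4
s_2 = 0.75
a_3 = 0.75
b_3 = 4.75
p_3 = 1.75
q_3 = 2.25
a_4 = 3
b_4 = 3.5
c_4 = 1.75
t_4 = 3.75
a_5 = 3.75
b_5 = 5.5
c_5 = 0.75
p_5 = 2.25
q_5 = 1.5
a_6 = 5
b_6 = 5.25
c_6 = 6
a_7 = 5.25
b_7 = 2.5
c_7 = 0.75
t_7 = 2.25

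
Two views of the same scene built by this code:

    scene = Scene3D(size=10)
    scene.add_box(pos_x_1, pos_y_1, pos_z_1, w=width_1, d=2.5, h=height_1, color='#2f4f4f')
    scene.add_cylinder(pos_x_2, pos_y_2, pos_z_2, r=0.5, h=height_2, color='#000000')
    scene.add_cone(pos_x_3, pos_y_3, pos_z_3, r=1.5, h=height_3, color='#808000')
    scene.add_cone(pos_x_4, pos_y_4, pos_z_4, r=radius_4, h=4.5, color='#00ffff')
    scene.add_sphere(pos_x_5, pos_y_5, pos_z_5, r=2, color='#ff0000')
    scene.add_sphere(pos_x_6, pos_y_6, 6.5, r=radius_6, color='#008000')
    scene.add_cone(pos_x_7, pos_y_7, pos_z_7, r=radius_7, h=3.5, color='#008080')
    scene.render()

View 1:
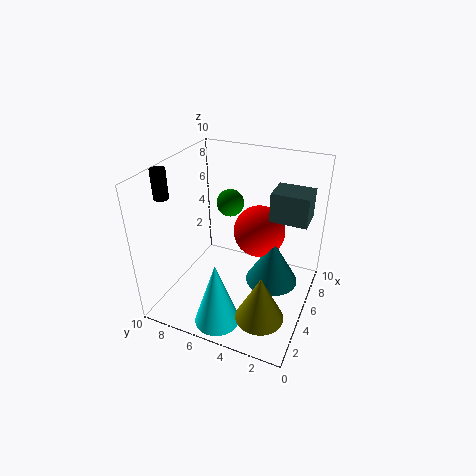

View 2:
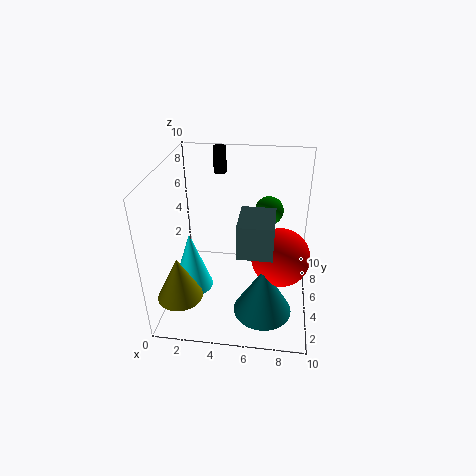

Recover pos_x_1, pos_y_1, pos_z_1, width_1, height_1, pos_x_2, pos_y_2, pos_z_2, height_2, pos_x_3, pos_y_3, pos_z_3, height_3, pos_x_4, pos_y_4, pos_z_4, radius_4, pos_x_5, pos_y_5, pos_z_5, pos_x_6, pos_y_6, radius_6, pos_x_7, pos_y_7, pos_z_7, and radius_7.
pos_x_1 = 5.5, pos_y_1 = 0.5, pos_z_1 = 6.5, width_1 = 2, height_1 = 2, pos_x_2 = 3, pos_y_2 = 9.5, pos_z_2 = 8, height_2 = 2, pos_x_3 = 1.5, pos_y_3 = 2, pos_z_3 = 2, height_3 = 3, pos_x_4 = 1.5, pos_y_4 = 5, pos_z_4 = 0.5, radius_4 = 1.5, pos_x_5 = 8, pos_y_5 = 4.5, pos_z_5 = 4, pos_x_6 = 7, pos_y_6 = 6.5, radius_6 = 1, pos_x_7 = 7, pos_y_7 = 3, pos_z_7 = 0.5, radius_7 = 2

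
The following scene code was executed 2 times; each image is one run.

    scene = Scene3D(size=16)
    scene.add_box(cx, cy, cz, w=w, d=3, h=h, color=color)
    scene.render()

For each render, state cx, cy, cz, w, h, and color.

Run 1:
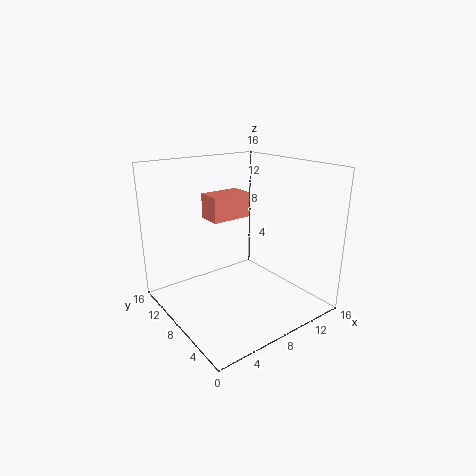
cx = 7; cy = 11; cz = 9; w = 5; h = 3; color = 'salmon'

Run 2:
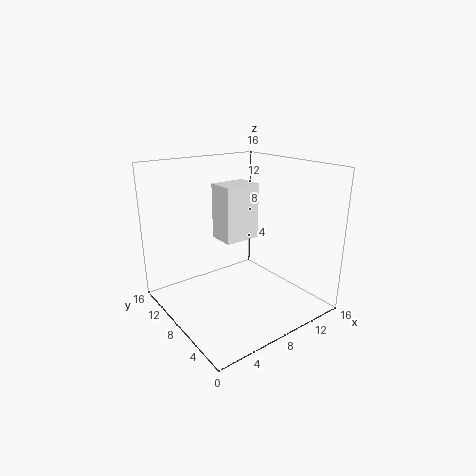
cx = 6; cy = 7; cz = 8; w = 4; h = 6; color = 'white'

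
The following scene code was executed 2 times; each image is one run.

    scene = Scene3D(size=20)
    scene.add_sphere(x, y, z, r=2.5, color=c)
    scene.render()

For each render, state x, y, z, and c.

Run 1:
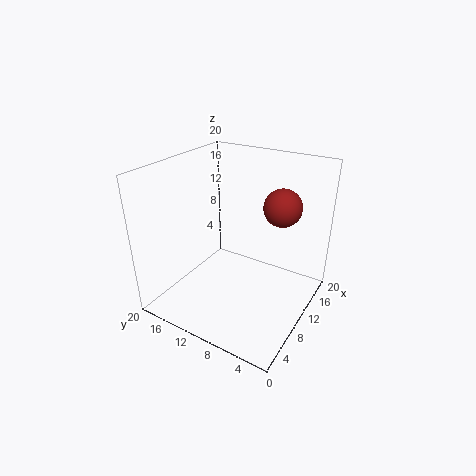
x = 12, y = 4.5, z = 15, c = 'brown'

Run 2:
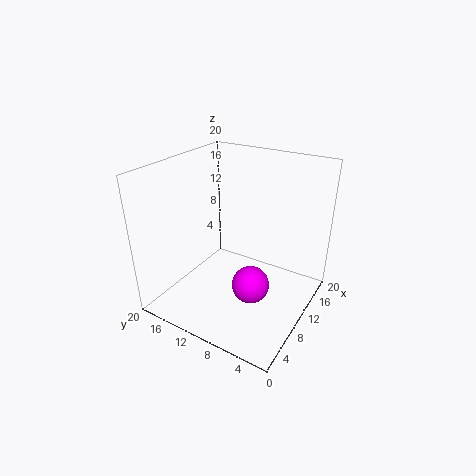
x = 7.5, y = 6.5, z = 5, c = 'magenta'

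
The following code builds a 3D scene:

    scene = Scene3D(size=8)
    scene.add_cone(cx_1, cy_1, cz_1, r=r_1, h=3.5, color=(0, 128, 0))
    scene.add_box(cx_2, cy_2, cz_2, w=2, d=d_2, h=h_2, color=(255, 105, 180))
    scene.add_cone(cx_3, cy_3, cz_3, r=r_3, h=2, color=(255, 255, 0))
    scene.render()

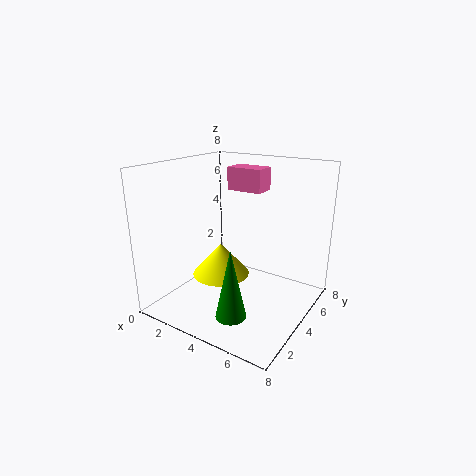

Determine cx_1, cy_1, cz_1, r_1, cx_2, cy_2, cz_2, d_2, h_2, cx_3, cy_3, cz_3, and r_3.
cx_1 = 5.5; cy_1 = 1; cz_1 = 1.25; r_1 = 0.75; cx_2 = 3; cy_2 = 4.5; cz_2 = 6.5; d_2 = 1.25; h_2 = 1.25; cx_3 = 2.25; cy_3 = 4.75; cz_3 = 1; r_3 = 1.75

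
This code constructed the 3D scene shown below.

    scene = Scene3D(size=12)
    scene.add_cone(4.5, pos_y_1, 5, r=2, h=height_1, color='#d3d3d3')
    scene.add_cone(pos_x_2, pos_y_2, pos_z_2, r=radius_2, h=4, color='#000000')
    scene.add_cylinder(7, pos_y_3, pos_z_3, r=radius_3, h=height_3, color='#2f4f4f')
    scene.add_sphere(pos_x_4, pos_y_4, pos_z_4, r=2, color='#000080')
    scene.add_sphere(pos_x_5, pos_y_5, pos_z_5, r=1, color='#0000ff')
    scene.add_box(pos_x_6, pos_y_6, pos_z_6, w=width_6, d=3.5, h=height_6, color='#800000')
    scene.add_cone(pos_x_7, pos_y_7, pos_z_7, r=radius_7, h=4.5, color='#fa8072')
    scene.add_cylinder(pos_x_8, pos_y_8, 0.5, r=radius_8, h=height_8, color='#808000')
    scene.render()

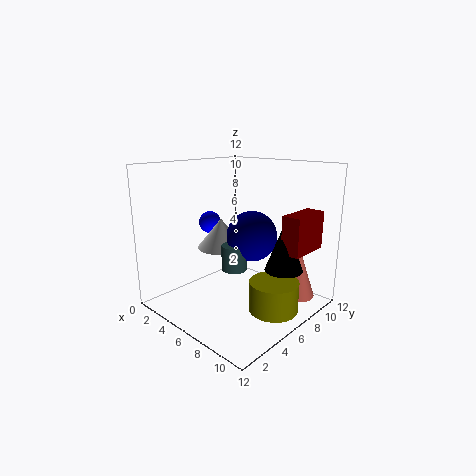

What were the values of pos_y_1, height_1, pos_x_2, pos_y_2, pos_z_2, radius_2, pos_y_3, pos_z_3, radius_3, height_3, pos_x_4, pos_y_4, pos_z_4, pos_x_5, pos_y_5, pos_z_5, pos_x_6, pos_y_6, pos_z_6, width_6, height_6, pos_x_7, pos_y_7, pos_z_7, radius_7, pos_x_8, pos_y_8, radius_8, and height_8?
pos_y_1 = 5.5
height_1 = 2.5
pos_x_2 = 10
pos_y_2 = 7
pos_z_2 = 4
radius_2 = 1.5
pos_y_3 = 4.5
pos_z_3 = 4
radius_3 = 1
height_3 = 2
pos_x_4 = 7.5
pos_y_4 = 6
pos_z_4 = 6.5
pos_x_5 = 2
pos_y_5 = 6.5
pos_z_5 = 6.5
pos_x_6 = 10
pos_y_6 = 6.5
pos_z_6 = 5.5
width_6 = 1.5
height_6 = 3
pos_x_7 = 9.5
pos_y_7 = 10
pos_z_7 = 0.5
radius_7 = 1.5
pos_x_8 = 9.5
pos_y_8 = 6.5
radius_8 = 2
height_8 = 2.5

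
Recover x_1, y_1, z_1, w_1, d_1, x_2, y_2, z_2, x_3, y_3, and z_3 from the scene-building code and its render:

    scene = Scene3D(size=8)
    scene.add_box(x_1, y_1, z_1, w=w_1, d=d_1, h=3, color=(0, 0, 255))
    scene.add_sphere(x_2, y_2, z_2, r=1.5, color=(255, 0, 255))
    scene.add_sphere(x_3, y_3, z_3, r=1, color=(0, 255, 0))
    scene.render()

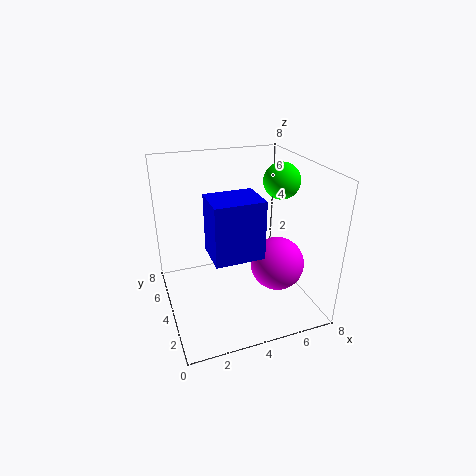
x_1 = 2, y_1 = 1.5, z_1 = 4, w_1 = 2.5, d_1 = 2, x_2 = 6, y_2 = 3, z_2 = 2.5, x_3 = 6.5, y_3 = 4, z_3 = 7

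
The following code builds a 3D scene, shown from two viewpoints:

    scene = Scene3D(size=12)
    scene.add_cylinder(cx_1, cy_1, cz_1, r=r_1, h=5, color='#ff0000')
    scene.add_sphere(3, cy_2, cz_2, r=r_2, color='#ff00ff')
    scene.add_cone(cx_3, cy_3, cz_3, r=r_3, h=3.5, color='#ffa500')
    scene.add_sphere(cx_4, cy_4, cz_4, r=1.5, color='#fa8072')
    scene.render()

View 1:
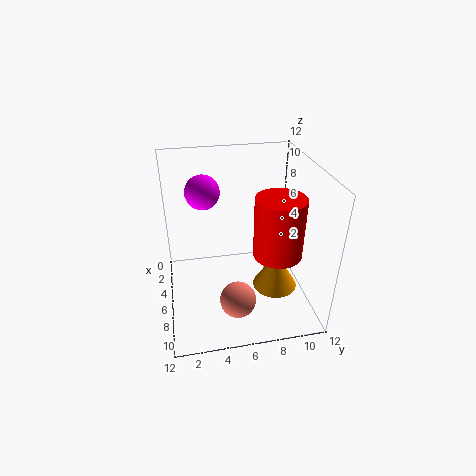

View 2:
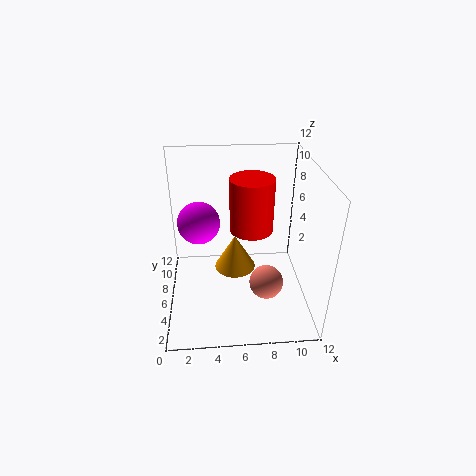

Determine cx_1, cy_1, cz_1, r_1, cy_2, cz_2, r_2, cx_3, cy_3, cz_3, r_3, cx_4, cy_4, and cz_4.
cx_1 = 7.5, cy_1 = 9, cz_1 = 5, r_1 = 2, cy_2 = 3.5, cz_2 = 9, r_2 = 1.5, cx_3 = 6, cy_3 = 9.5, cz_3 = 0.5, r_3 = 2, cx_4 = 8.5, cy_4 = 5.5, cz_4 = 1.5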